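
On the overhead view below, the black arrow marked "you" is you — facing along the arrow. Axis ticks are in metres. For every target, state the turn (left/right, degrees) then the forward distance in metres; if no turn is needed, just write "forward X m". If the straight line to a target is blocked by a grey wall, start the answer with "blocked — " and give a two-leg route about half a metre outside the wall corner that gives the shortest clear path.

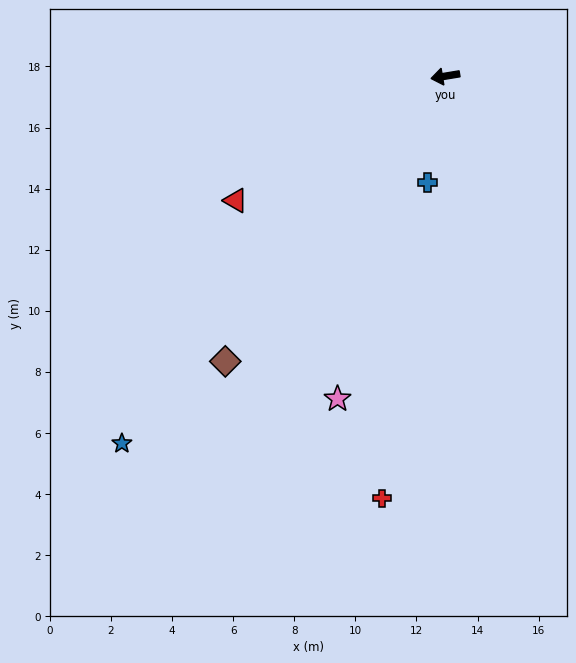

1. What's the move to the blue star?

turn left 39°, forward 16.0 m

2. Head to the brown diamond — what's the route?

turn left 43°, forward 11.8 m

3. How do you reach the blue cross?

turn left 71°, forward 3.5 m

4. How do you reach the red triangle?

turn left 21°, forward 8.0 m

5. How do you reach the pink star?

turn left 62°, forward 11.1 m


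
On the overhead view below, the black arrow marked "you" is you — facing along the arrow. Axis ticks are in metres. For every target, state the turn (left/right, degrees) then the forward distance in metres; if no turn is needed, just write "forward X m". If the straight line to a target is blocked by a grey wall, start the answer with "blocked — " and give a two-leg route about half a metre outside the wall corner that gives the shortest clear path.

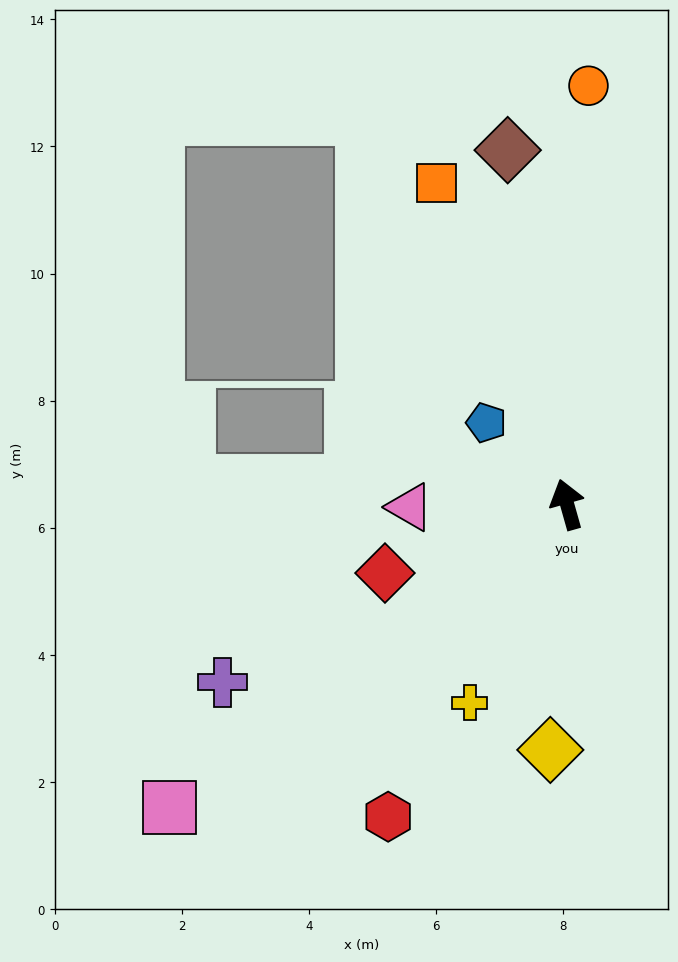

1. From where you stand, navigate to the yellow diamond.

turn left 160°, forward 3.9 m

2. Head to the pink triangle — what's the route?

turn left 75°, forward 2.5 m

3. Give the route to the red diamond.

turn left 95°, forward 3.1 m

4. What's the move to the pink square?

turn left 112°, forward 7.9 m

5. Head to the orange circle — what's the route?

turn right 19°, forward 6.6 m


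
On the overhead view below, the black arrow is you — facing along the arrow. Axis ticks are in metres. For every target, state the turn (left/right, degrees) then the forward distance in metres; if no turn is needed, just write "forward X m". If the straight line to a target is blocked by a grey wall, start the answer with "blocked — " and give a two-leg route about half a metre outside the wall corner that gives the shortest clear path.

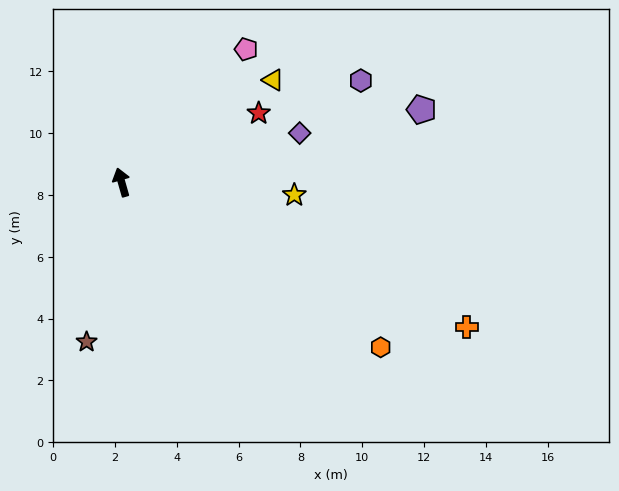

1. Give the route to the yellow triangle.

turn right 72°, forward 5.9 m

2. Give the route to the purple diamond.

turn right 91°, forward 6.0 m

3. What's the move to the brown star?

turn left 152°, forward 5.3 m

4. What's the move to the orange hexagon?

turn right 138°, forward 9.9 m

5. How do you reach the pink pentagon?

turn right 59°, forward 5.9 m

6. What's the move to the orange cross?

turn right 129°, forward 12.1 m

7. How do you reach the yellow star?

turn right 110°, forward 5.6 m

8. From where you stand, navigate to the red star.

turn right 79°, forward 5.0 m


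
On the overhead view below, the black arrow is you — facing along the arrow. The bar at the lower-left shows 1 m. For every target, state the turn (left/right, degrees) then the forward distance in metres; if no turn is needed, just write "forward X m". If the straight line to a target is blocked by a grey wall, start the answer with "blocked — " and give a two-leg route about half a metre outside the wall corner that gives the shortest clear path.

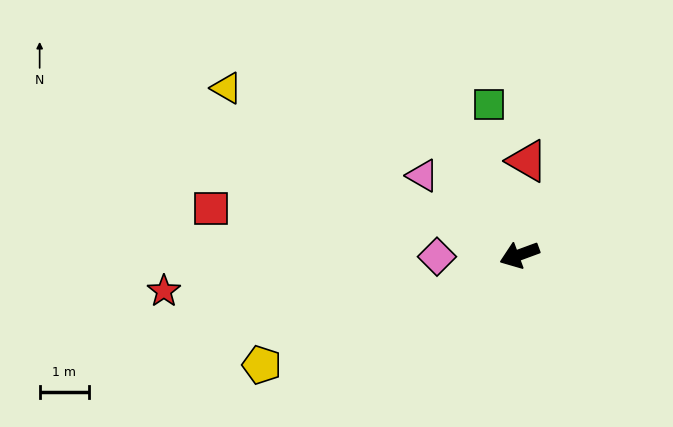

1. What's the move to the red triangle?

turn right 115°, forward 1.9 m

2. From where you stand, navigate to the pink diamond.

turn right 19°, forward 1.7 m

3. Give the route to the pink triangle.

turn right 59°, forward 2.5 m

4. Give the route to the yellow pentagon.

turn left 3°, forward 5.7 m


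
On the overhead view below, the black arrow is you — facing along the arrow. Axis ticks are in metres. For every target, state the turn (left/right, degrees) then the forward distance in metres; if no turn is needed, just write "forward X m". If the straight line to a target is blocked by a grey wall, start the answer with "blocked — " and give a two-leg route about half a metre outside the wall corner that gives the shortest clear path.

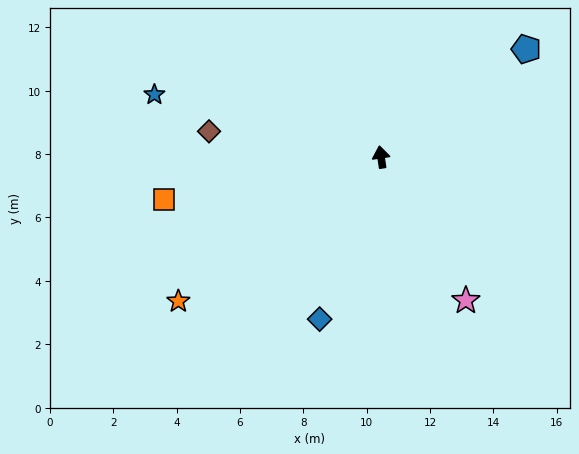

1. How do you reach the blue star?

turn left 66°, forward 7.4 m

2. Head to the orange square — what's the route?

turn left 93°, forward 7.0 m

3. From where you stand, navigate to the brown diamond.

turn left 73°, forward 5.5 m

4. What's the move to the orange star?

turn left 117°, forward 7.8 m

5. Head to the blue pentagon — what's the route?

turn right 62°, forward 5.7 m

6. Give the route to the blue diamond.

turn left 151°, forward 5.5 m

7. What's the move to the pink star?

turn right 158°, forward 5.3 m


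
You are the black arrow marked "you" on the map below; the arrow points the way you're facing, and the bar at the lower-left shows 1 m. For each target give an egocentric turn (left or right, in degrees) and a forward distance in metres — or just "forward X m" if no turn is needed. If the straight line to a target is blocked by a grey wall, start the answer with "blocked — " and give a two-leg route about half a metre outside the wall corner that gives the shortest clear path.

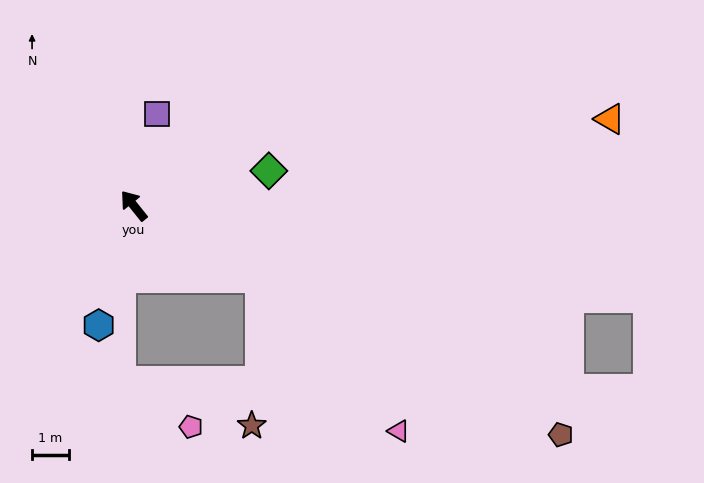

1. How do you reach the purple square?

turn right 53°, forward 2.6 m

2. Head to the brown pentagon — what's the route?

turn right 157°, forward 13.2 m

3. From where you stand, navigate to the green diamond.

turn right 114°, forward 3.8 m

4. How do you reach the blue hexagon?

turn left 125°, forward 3.4 m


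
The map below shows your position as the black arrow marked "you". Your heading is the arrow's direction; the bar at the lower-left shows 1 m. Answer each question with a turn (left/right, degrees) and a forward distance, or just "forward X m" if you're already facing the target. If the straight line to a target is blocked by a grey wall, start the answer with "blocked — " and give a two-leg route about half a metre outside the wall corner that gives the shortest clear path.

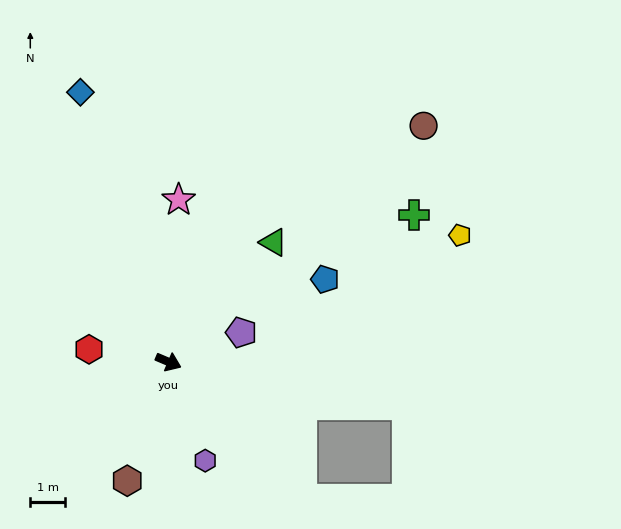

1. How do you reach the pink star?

turn left 109°, forward 4.6 m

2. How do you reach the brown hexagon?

turn right 86°, forward 3.6 m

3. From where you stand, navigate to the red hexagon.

turn right 166°, forward 2.3 m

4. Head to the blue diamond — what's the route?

turn left 131°, forward 8.1 m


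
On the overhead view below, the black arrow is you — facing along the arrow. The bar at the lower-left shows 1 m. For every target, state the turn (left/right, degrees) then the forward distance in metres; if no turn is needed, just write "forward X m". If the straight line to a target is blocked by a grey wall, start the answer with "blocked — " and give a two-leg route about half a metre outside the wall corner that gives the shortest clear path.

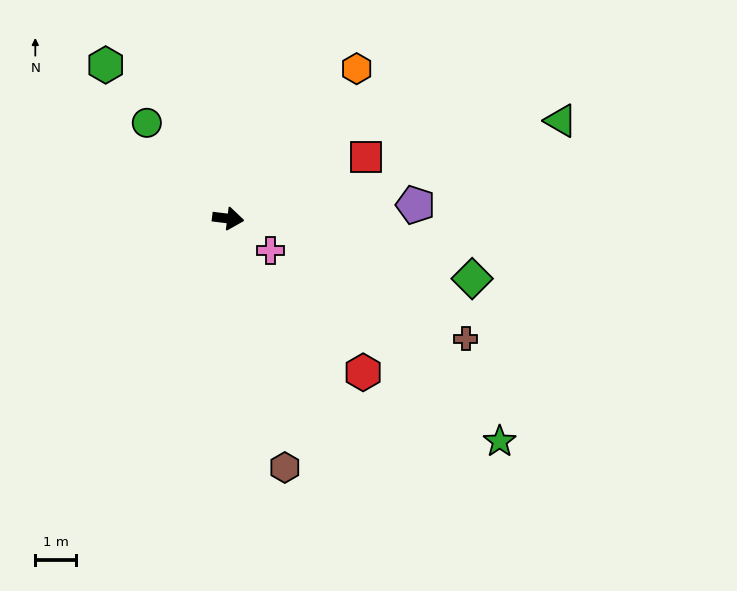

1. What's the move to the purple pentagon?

turn left 11°, forward 4.6 m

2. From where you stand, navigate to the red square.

turn left 31°, forward 3.7 m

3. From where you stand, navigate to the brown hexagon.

turn right 70°, forward 6.2 m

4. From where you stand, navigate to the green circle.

turn left 137°, forward 3.1 m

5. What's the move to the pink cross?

turn right 30°, forward 1.3 m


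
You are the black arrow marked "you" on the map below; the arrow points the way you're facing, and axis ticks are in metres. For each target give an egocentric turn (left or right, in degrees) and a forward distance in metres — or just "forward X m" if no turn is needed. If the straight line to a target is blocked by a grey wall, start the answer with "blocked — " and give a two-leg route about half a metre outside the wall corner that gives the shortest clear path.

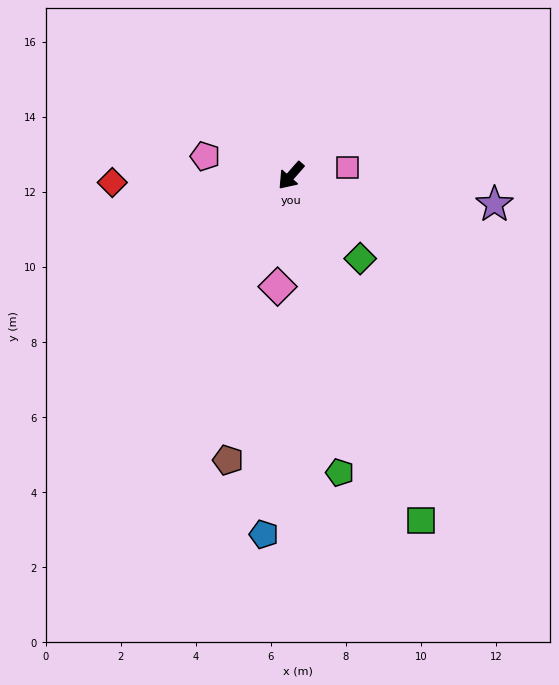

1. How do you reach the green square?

turn left 62°, forward 9.8 m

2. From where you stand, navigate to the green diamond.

turn left 81°, forward 2.9 m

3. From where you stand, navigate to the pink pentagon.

turn right 61°, forward 2.3 m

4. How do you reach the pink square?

turn left 139°, forward 1.5 m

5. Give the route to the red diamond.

turn right 47°, forward 4.8 m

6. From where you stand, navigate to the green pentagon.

turn left 51°, forward 8.0 m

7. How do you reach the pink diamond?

turn left 34°, forward 3.0 m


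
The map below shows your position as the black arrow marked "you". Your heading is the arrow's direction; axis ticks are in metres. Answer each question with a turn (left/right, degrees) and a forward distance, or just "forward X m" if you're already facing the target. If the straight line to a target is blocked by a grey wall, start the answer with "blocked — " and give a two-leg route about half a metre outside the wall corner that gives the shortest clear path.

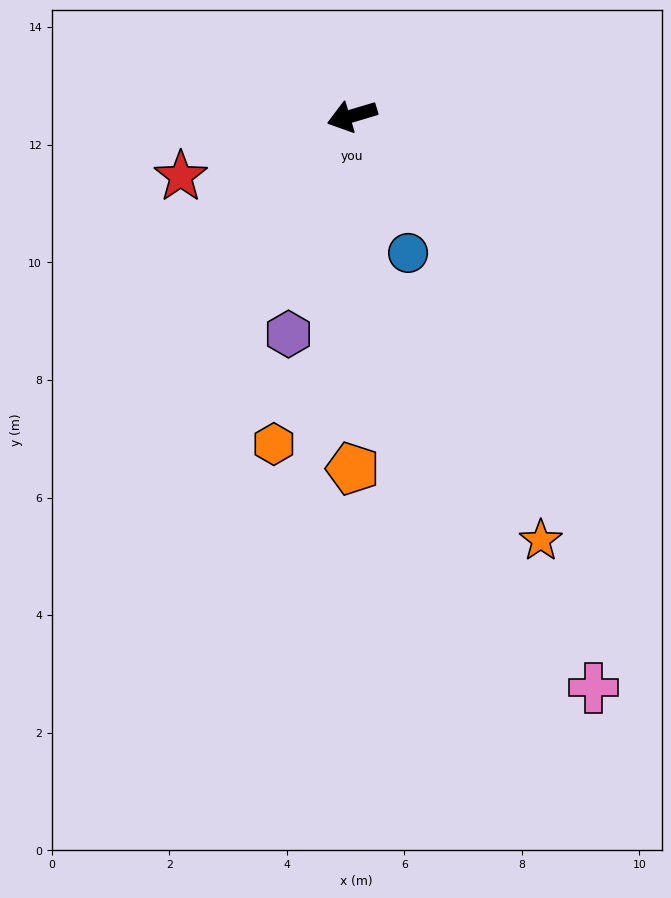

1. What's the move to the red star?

turn left 3°, forward 3.1 m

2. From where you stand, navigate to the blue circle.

turn left 96°, forward 2.5 m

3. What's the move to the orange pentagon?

turn left 73°, forward 6.0 m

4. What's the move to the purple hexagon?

turn left 57°, forward 3.9 m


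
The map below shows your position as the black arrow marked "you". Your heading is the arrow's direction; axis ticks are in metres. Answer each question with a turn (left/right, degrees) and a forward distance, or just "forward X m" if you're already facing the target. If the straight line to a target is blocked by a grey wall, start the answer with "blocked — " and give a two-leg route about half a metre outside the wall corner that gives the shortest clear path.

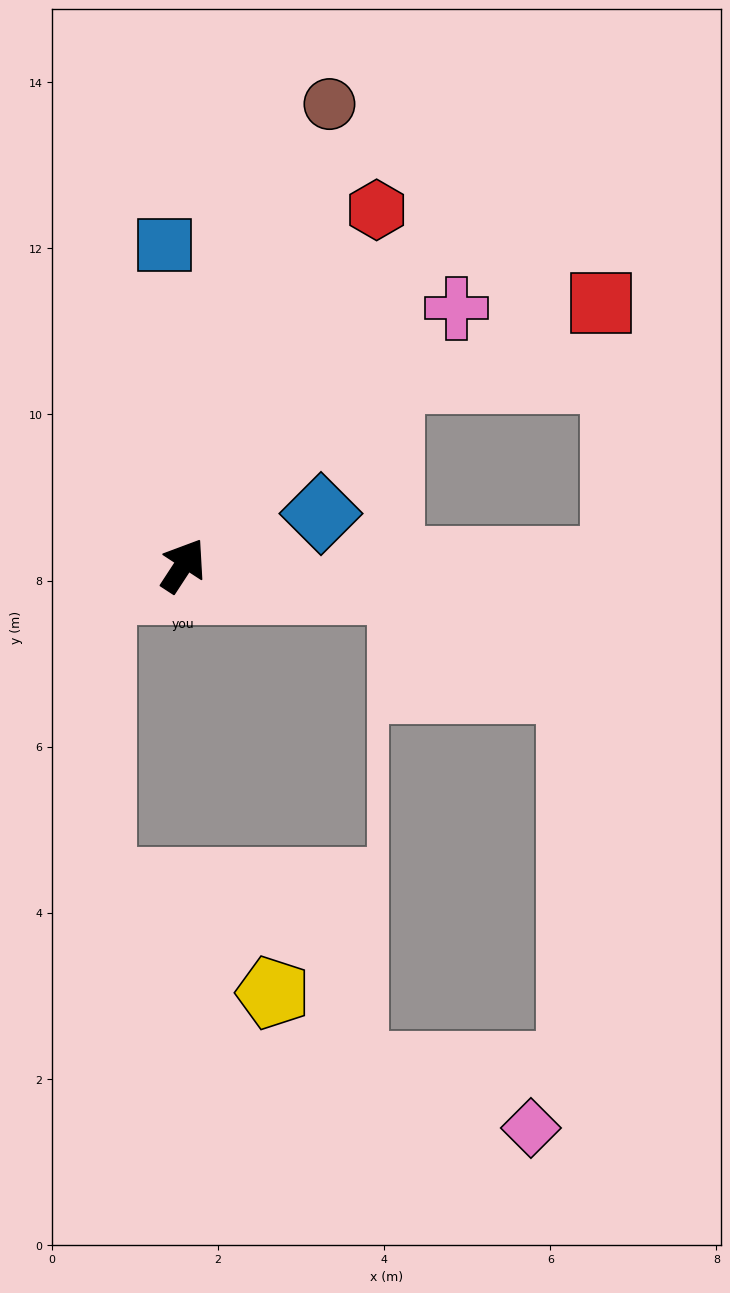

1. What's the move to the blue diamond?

turn right 36°, forward 1.8 m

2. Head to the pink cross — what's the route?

turn right 14°, forward 4.5 m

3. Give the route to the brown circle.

turn left 16°, forward 5.8 m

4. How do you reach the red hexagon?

turn left 5°, forward 4.9 m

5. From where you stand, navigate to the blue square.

turn left 36°, forward 3.9 m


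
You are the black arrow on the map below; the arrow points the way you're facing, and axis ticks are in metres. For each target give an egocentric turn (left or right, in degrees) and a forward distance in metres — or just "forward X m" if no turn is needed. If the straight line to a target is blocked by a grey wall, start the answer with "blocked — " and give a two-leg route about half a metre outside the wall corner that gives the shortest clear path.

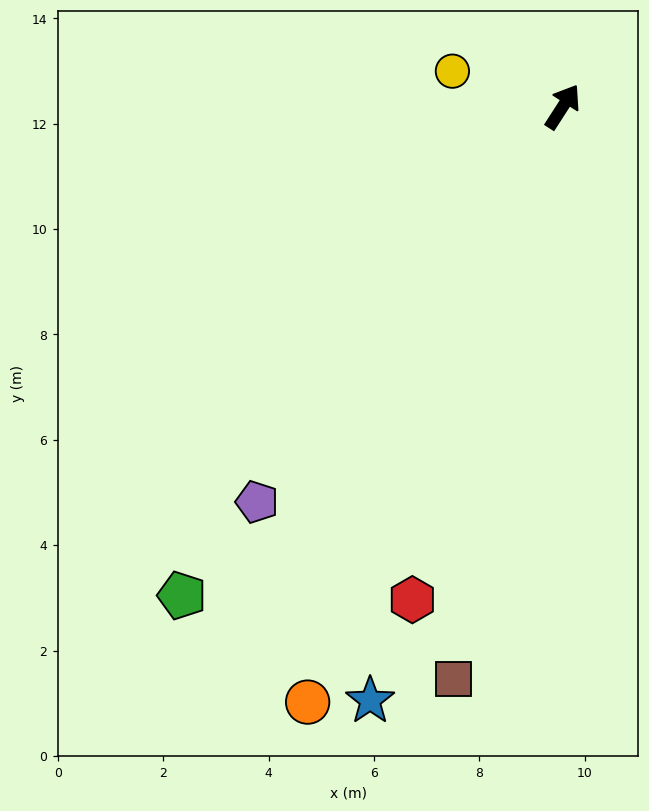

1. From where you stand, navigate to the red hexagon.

turn right 164°, forward 9.8 m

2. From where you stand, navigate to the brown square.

turn right 158°, forward 11.1 m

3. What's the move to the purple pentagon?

turn left 175°, forward 9.5 m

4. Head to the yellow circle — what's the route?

turn left 105°, forward 2.2 m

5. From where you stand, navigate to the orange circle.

turn right 170°, forward 12.3 m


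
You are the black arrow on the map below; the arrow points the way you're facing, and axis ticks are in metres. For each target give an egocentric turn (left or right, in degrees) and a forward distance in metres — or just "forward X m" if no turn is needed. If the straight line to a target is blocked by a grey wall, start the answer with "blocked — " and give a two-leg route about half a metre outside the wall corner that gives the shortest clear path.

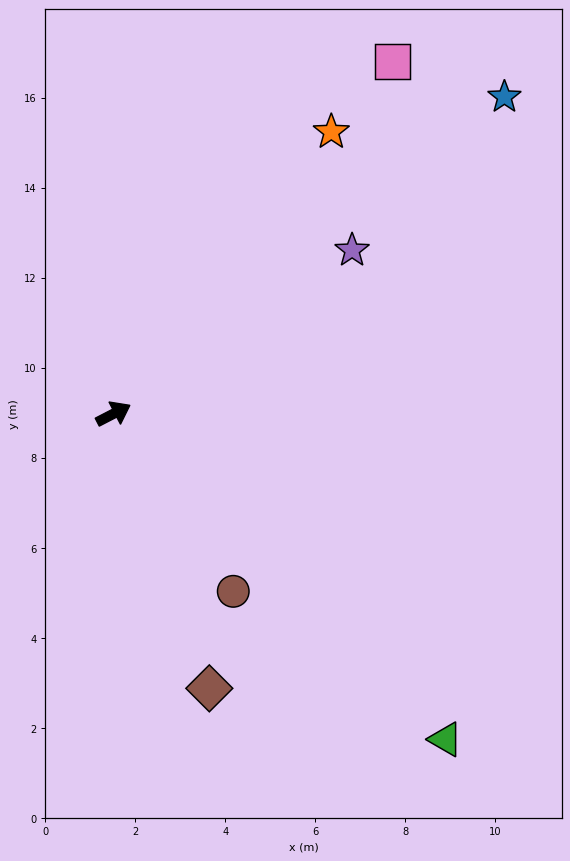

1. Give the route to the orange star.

turn left 25°, forward 7.9 m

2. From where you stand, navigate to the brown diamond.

turn right 98°, forward 6.5 m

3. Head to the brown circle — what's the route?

turn right 83°, forward 4.8 m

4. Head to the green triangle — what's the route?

turn right 72°, forward 10.3 m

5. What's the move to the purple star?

turn left 7°, forward 6.4 m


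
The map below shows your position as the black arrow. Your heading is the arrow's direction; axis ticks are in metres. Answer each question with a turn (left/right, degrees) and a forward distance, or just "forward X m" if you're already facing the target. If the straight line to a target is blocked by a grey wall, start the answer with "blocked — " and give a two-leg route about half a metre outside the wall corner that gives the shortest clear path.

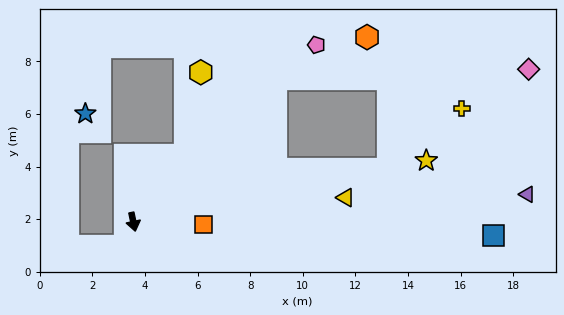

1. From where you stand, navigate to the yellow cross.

blocked — turn left 90°, forward 9.9 m, then turn left 27°, forward 3.6 m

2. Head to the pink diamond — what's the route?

blocked — turn left 123°, forward 7.7 m, then turn right 43°, forward 9.6 m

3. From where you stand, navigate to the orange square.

turn left 76°, forward 2.7 m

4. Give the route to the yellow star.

turn left 90°, forward 11.4 m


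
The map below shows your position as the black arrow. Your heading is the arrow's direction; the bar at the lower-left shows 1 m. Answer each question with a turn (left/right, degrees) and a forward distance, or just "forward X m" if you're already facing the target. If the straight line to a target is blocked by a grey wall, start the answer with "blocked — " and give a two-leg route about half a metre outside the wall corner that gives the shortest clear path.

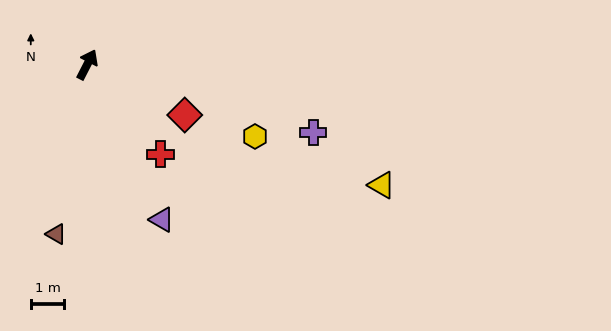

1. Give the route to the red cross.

turn right 114°, forward 3.5 m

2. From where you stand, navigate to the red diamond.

turn right 90°, forward 3.3 m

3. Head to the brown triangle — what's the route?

turn right 163°, forward 5.2 m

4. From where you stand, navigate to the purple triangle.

turn right 127°, forward 5.1 m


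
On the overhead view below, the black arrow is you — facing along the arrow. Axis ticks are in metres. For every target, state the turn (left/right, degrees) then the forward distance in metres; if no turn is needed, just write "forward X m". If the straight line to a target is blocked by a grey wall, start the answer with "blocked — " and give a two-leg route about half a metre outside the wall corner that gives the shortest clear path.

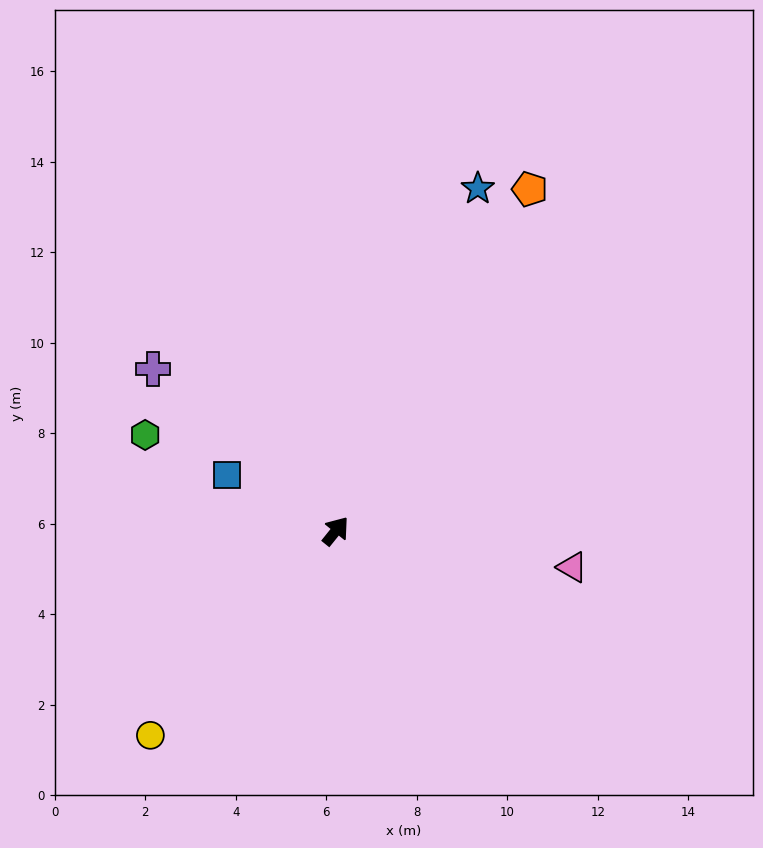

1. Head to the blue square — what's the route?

turn left 102°, forward 2.7 m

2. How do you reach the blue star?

turn left 16°, forward 8.2 m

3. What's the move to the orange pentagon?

turn left 9°, forward 8.7 m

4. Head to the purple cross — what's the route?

turn left 87°, forward 5.4 m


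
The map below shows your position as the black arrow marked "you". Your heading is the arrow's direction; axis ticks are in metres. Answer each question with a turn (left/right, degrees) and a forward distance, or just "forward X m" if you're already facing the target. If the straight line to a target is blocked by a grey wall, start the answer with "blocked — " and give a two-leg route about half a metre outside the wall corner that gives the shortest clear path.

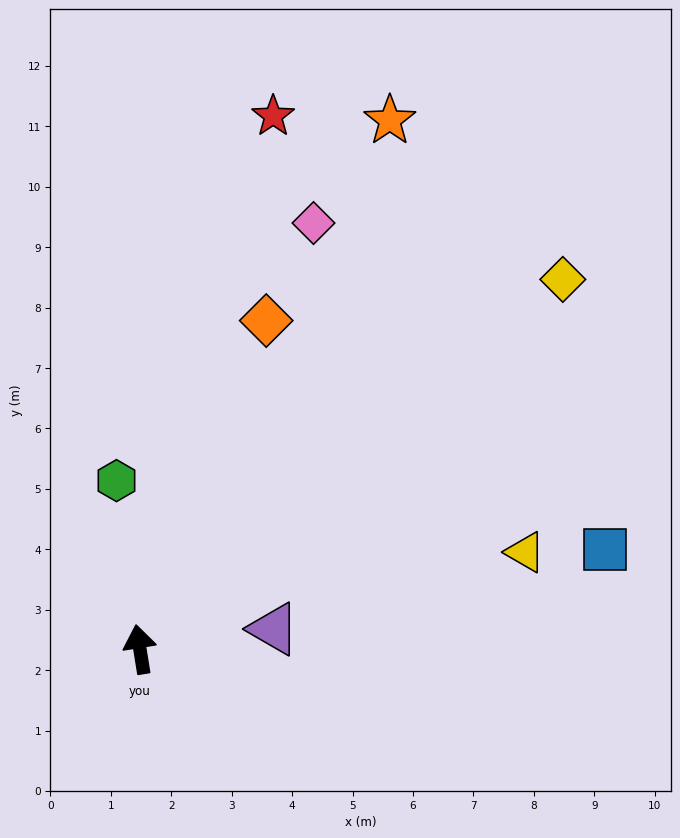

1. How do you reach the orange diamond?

turn right 30°, forward 5.8 m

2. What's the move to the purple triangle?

turn right 90°, forward 2.2 m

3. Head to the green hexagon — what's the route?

forward 2.8 m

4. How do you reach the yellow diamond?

turn right 58°, forward 9.3 m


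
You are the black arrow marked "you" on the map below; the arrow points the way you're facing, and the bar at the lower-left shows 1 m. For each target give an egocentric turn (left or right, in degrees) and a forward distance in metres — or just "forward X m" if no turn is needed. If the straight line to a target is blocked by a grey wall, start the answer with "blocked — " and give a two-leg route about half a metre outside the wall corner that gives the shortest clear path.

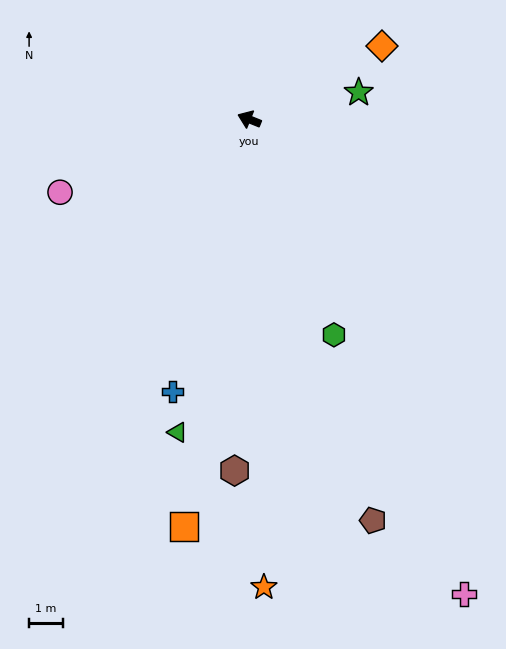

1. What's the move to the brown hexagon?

turn left 110°, forward 10.4 m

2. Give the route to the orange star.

turn left 114°, forward 13.9 m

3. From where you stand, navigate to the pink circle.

turn left 43°, forward 6.0 m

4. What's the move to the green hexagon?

turn left 133°, forward 6.9 m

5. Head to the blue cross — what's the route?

turn left 96°, forward 8.4 m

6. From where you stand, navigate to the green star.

turn right 144°, forward 3.3 m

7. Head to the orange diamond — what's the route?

turn right 129°, forward 4.5 m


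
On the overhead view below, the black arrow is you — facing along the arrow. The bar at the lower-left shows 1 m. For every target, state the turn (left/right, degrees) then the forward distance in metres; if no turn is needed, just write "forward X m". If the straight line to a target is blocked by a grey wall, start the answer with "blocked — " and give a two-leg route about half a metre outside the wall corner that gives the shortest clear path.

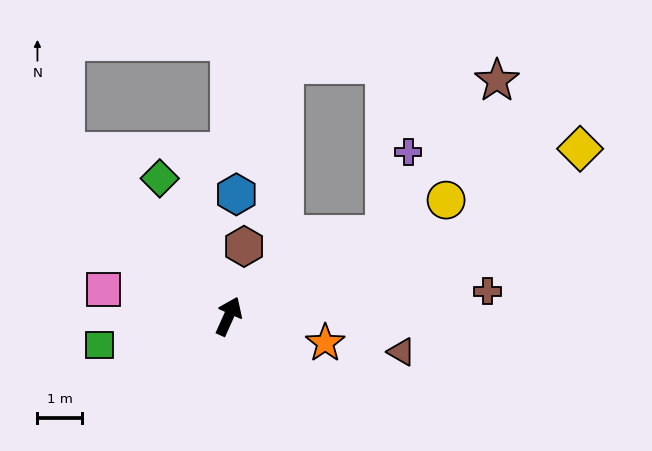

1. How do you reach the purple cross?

blocked — turn right 38°, forward 3.9 m, then turn left 45°, forward 1.9 m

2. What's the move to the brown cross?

turn right 60°, forward 5.8 m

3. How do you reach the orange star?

turn right 81°, forward 2.2 m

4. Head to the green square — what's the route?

turn left 127°, forward 3.0 m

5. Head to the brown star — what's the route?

blocked — turn right 38°, forward 3.9 m, then turn left 26°, forward 4.3 m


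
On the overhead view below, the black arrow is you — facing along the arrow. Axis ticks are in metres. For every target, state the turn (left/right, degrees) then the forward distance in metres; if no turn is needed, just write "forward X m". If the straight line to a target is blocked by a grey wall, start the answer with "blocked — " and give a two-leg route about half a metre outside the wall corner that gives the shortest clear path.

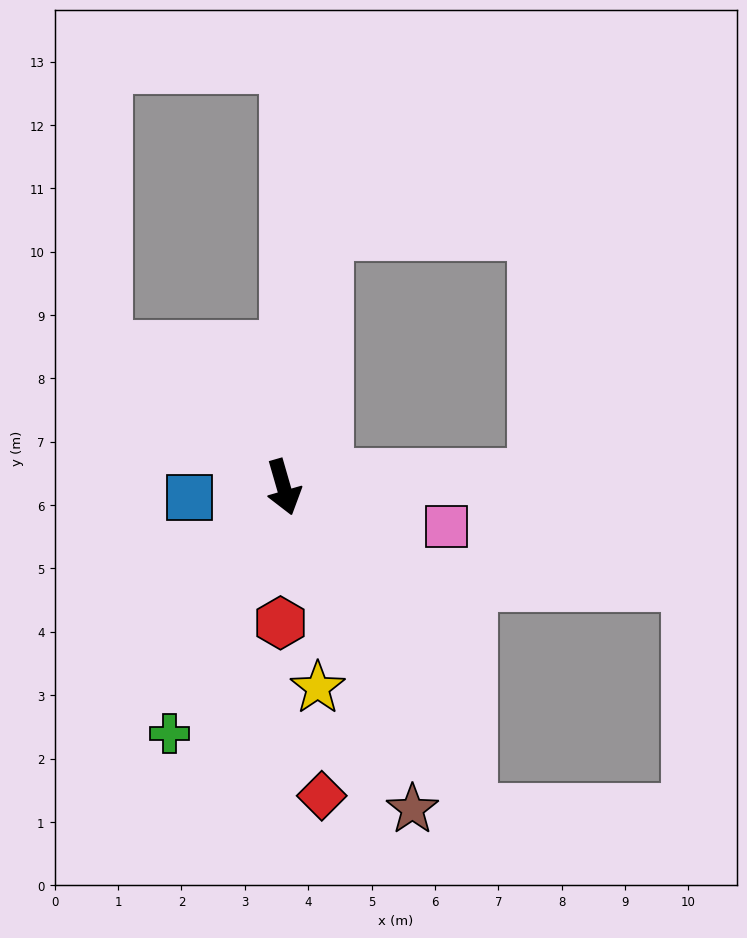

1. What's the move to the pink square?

turn left 60°, forward 2.7 m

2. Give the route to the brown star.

turn left 6°, forward 5.5 m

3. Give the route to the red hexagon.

turn right 17°, forward 2.1 m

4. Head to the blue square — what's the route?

turn right 100°, forward 1.5 m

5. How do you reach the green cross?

turn right 41°, forward 4.3 m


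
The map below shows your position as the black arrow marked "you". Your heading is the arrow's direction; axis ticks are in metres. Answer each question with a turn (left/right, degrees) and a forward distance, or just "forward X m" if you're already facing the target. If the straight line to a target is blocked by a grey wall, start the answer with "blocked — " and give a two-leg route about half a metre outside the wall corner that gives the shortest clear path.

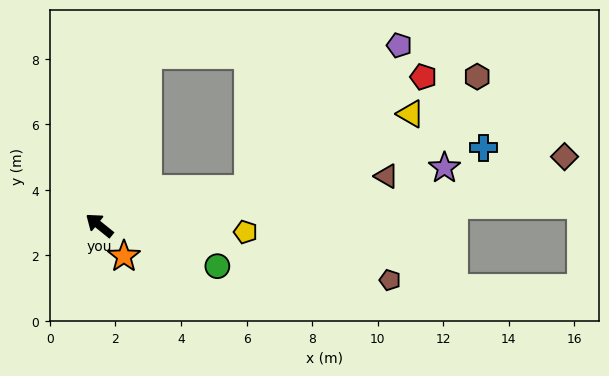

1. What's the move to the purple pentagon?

blocked — turn right 127°, forward 4.7 m, then turn left 29°, forward 6.3 m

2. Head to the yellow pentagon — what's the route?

turn right 144°, forward 4.5 m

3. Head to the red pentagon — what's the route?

blocked — turn right 127°, forward 4.7 m, then turn left 18°, forward 6.3 m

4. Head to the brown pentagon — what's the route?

turn right 152°, forward 9.0 m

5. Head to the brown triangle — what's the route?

turn right 131°, forward 8.9 m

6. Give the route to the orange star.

turn left 167°, forward 1.2 m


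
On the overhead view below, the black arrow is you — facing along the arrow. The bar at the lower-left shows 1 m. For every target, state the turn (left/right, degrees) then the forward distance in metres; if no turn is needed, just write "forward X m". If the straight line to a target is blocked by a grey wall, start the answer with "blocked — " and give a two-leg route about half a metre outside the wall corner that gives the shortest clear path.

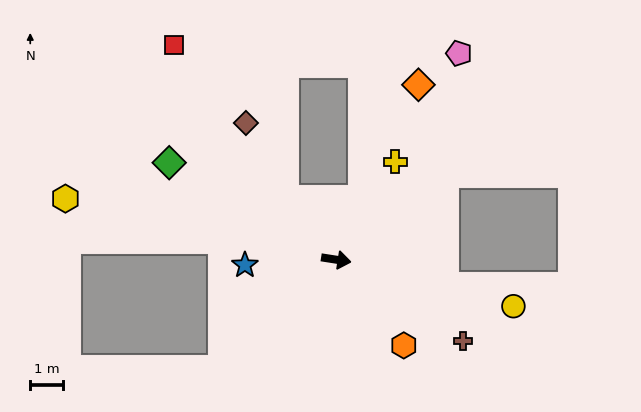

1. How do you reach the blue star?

turn right 168°, forward 2.8 m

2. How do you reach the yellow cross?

turn left 68°, forward 3.5 m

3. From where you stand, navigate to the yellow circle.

turn right 6°, forward 5.6 m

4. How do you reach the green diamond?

turn left 159°, forward 5.9 m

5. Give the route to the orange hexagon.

turn right 43°, forward 3.3 m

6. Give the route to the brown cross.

turn right 24°, forward 4.6 m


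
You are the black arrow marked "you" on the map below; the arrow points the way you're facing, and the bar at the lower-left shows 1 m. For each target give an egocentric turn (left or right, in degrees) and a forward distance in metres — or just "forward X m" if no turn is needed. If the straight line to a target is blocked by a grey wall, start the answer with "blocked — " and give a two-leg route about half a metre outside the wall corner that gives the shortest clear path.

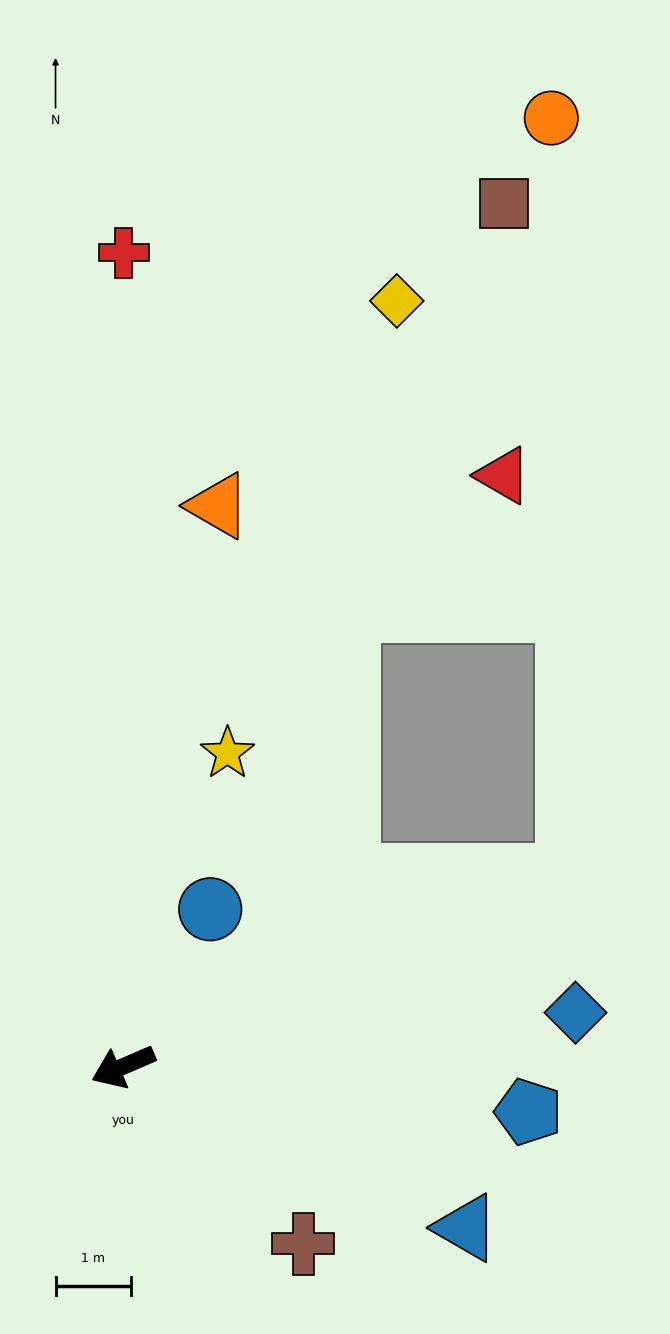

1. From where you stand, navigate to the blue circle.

turn right 142°, forward 2.4 m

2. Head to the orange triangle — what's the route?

turn right 123°, forward 7.5 m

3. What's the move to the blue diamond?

turn left 163°, forward 6.0 m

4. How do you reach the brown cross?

turn left 112°, forward 3.3 m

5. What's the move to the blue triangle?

turn left 131°, forward 5.0 m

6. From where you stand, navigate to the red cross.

turn right 113°, forward 10.7 m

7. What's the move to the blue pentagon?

turn left 150°, forward 5.4 m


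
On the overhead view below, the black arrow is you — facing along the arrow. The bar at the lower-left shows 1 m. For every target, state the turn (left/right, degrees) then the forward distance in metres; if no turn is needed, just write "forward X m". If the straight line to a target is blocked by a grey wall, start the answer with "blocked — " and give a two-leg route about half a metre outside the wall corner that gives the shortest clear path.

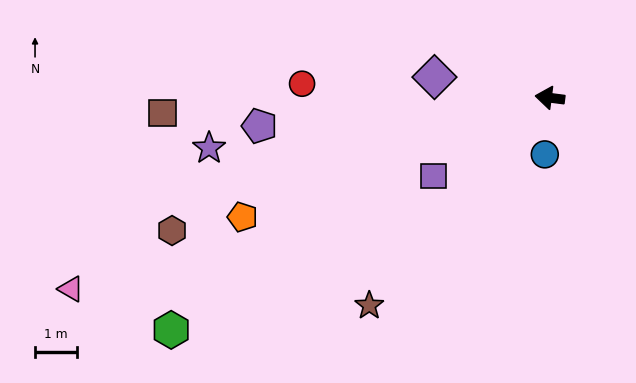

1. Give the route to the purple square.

turn left 41°, forward 3.3 m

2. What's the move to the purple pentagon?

turn left 13°, forward 6.9 m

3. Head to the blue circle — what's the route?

turn left 92°, forward 1.3 m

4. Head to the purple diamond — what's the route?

turn right 3°, forward 2.8 m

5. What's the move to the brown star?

turn left 56°, forward 6.5 m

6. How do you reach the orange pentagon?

turn left 29°, forward 7.8 m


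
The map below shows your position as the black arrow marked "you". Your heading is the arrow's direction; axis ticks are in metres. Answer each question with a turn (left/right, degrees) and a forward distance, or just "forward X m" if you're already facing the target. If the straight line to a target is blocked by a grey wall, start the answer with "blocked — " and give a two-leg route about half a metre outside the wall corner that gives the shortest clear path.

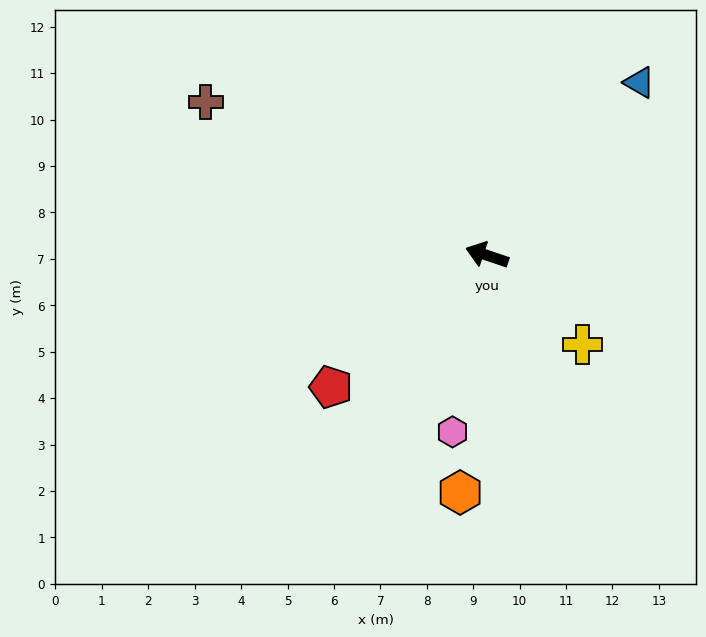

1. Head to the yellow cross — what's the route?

turn left 156°, forward 2.8 m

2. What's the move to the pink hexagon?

turn left 98°, forward 3.9 m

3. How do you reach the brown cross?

turn right 10°, forward 6.9 m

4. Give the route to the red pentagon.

turn left 59°, forward 4.4 m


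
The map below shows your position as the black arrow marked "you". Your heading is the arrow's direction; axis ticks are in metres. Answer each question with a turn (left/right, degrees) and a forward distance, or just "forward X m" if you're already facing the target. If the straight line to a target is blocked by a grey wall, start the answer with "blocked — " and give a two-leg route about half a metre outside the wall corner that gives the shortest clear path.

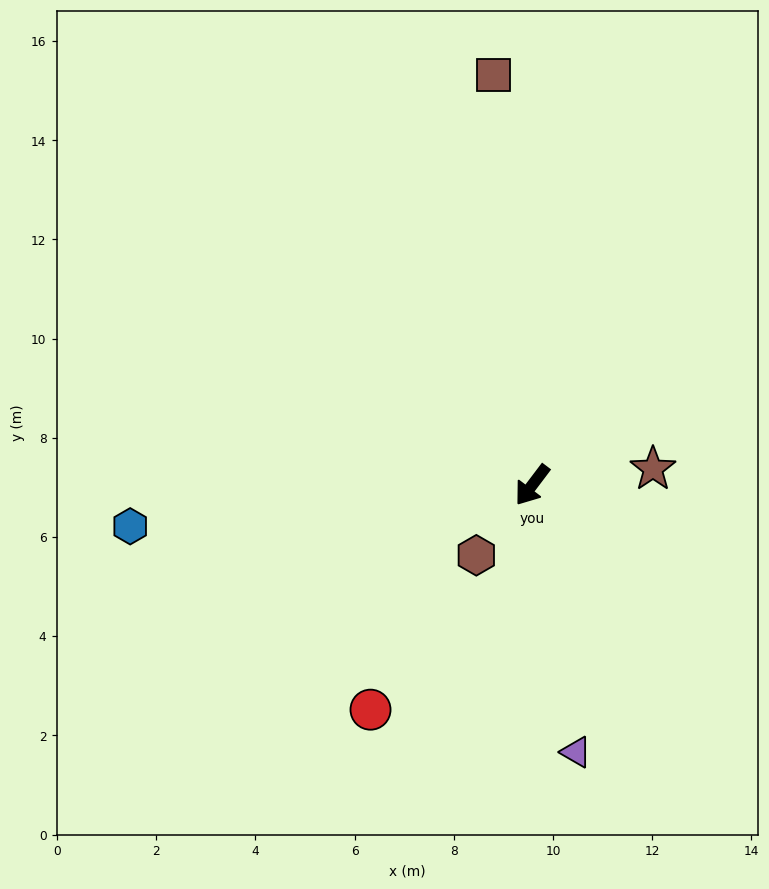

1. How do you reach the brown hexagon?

forward 1.8 m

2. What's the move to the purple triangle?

turn left 46°, forward 5.5 m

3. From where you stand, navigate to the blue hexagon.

turn right 47°, forward 8.1 m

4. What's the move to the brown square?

turn right 138°, forward 8.3 m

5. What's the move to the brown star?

turn left 135°, forward 2.5 m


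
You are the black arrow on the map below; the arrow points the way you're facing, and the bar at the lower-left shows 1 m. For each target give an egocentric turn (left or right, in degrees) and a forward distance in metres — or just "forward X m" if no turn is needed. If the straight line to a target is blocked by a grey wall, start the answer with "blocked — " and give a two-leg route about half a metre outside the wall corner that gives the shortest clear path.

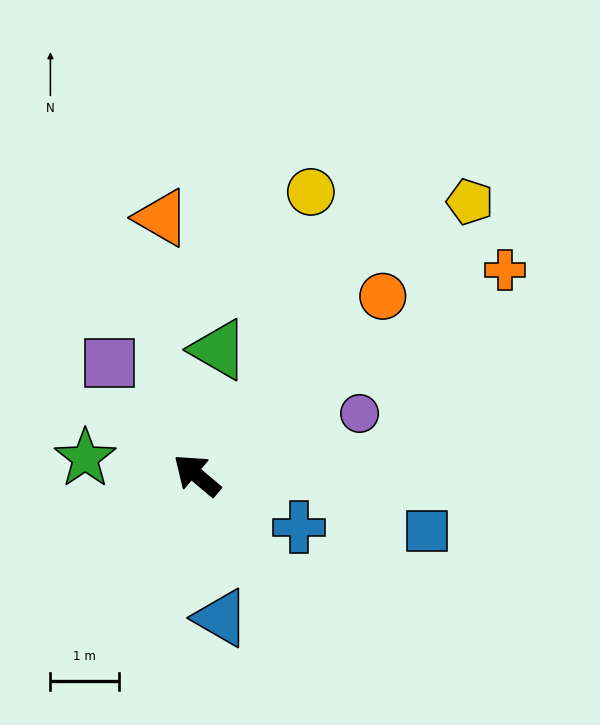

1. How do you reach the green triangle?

turn right 60°, forward 1.9 m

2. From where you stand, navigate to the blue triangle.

turn left 140°, forward 2.1 m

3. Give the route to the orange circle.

turn right 96°, forward 3.8 m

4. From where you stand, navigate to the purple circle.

turn right 119°, forward 2.6 m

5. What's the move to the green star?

turn left 32°, forward 1.7 m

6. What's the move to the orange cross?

turn right 106°, forward 5.4 m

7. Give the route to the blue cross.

turn right 167°, forward 1.7 m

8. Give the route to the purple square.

turn right 12°, forward 2.1 m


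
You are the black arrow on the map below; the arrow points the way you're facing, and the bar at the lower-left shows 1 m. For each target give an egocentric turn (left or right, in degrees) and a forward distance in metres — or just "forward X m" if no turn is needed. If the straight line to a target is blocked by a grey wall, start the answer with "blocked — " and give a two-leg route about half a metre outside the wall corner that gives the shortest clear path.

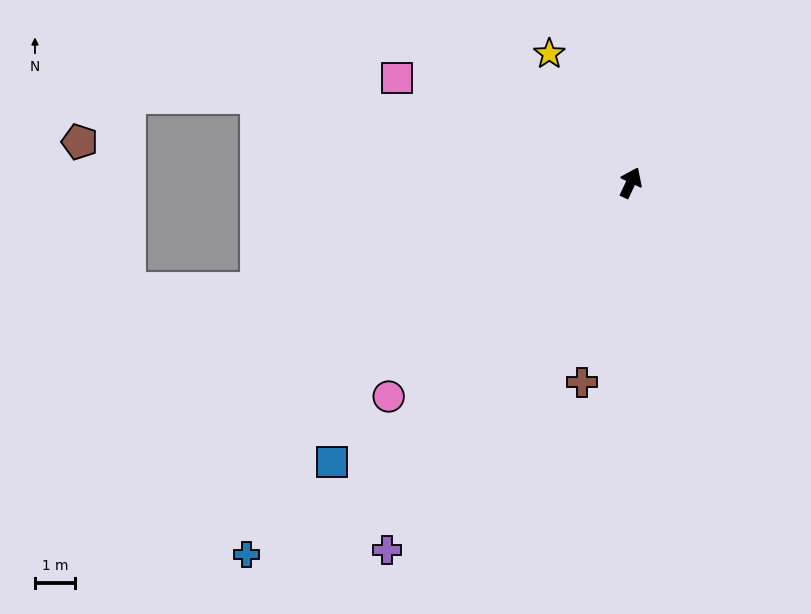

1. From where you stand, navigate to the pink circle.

turn left 157°, forward 8.1 m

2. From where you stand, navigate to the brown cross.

turn right 169°, forward 5.1 m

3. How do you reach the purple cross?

turn left 172°, forward 11.0 m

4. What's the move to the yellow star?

turn left 57°, forward 3.8 m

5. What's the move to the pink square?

turn left 91°, forward 6.4 m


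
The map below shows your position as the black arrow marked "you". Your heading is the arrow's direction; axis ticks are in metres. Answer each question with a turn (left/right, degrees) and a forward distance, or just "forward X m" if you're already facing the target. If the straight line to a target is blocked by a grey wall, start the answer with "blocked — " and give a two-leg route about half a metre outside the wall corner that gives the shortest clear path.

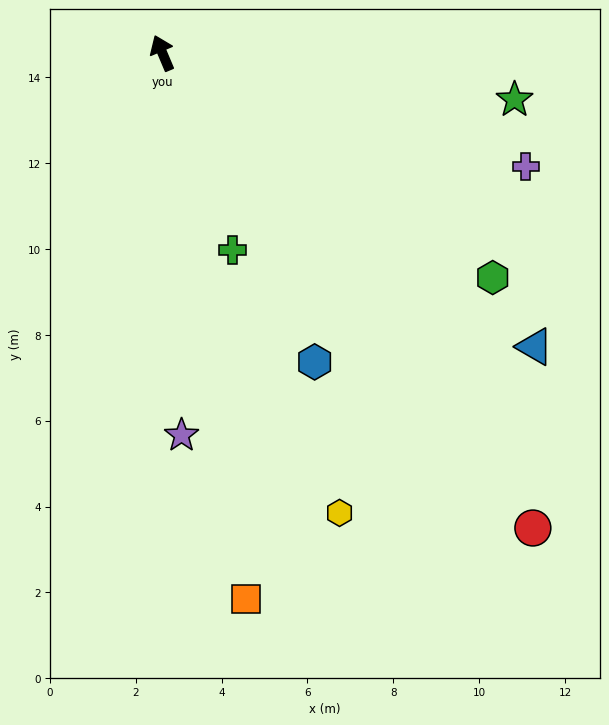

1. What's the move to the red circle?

turn right 165°, forward 14.0 m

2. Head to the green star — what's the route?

turn right 120°, forward 8.3 m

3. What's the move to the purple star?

turn left 160°, forward 8.9 m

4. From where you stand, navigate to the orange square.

turn left 166°, forward 12.9 m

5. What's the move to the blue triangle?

turn right 151°, forward 11.1 m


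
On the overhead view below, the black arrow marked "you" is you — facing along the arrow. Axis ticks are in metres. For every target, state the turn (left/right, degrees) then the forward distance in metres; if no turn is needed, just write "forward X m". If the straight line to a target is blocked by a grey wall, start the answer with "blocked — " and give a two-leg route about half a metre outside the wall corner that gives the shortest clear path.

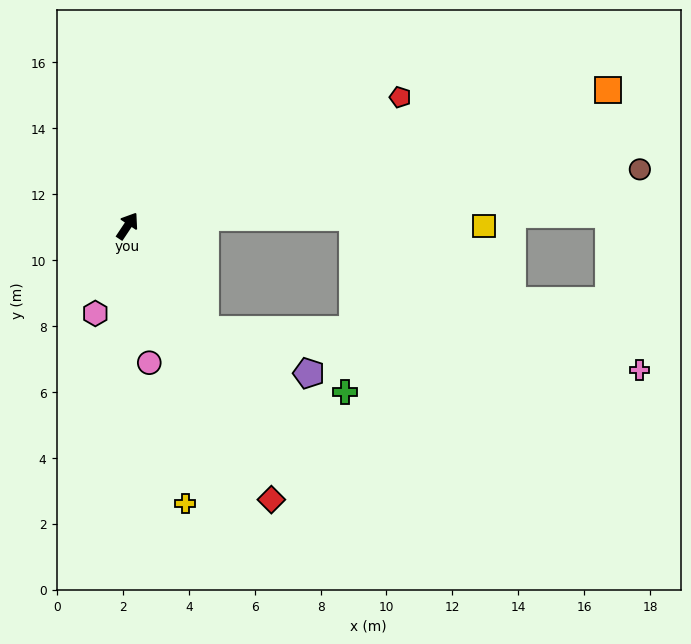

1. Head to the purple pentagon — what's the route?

blocked — turn right 110°, forward 3.9 m, then turn left 31°, forward 3.4 m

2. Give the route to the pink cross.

blocked — turn right 110°, forward 3.9 m, then turn left 48°, forward 13.2 m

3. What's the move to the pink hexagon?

turn right 167°, forward 2.8 m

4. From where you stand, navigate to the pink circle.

turn right 137°, forward 4.2 m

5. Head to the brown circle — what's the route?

turn right 50°, forward 15.6 m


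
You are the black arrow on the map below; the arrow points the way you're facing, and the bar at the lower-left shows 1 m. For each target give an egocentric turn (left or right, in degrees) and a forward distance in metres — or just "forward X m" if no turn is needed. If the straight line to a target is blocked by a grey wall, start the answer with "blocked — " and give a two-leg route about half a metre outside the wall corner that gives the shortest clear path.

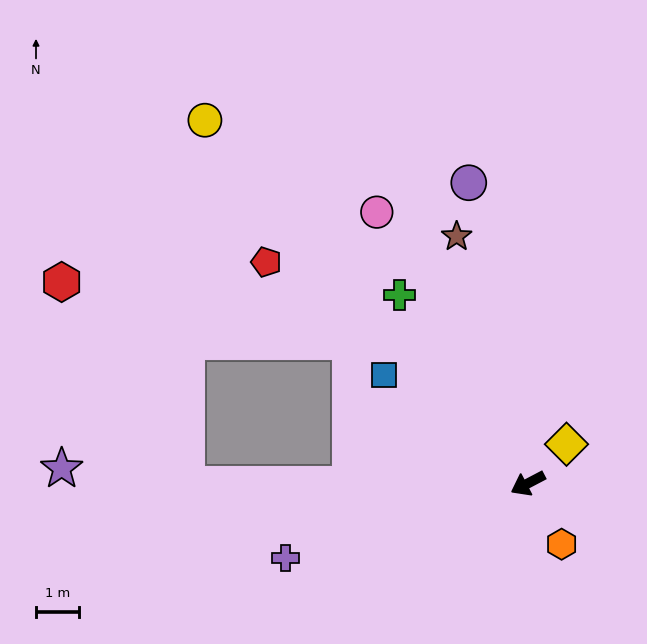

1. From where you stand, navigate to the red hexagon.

blocked — turn right 28°, forward 8.0 m, then turn right 58°, forward 5.6 m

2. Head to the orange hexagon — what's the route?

turn left 91°, forward 1.6 m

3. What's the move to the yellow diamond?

turn right 162°, forward 1.3 m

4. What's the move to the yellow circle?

turn right 76°, forward 11.4 m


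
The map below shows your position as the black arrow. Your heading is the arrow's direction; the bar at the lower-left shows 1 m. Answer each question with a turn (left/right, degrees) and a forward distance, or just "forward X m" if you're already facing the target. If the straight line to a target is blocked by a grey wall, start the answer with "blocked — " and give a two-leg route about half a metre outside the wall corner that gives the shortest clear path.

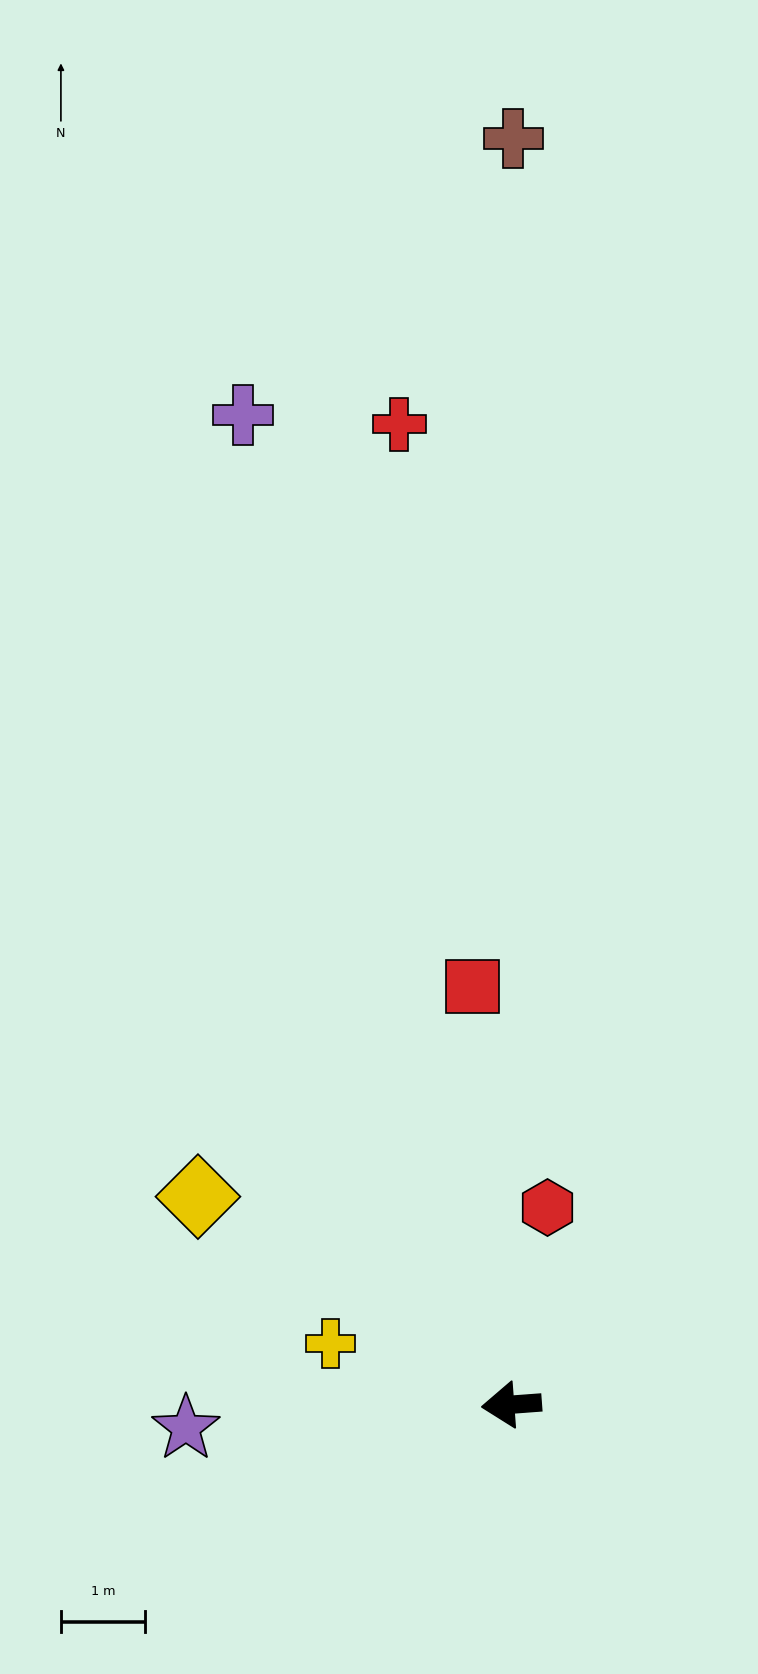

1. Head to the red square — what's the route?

turn right 89°, forward 5.0 m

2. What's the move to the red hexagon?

turn right 105°, forward 2.4 m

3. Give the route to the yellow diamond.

turn right 38°, forward 4.5 m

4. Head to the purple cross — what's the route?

turn right 79°, forward 12.1 m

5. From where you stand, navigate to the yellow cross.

turn right 23°, forward 2.3 m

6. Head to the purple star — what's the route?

forward 3.9 m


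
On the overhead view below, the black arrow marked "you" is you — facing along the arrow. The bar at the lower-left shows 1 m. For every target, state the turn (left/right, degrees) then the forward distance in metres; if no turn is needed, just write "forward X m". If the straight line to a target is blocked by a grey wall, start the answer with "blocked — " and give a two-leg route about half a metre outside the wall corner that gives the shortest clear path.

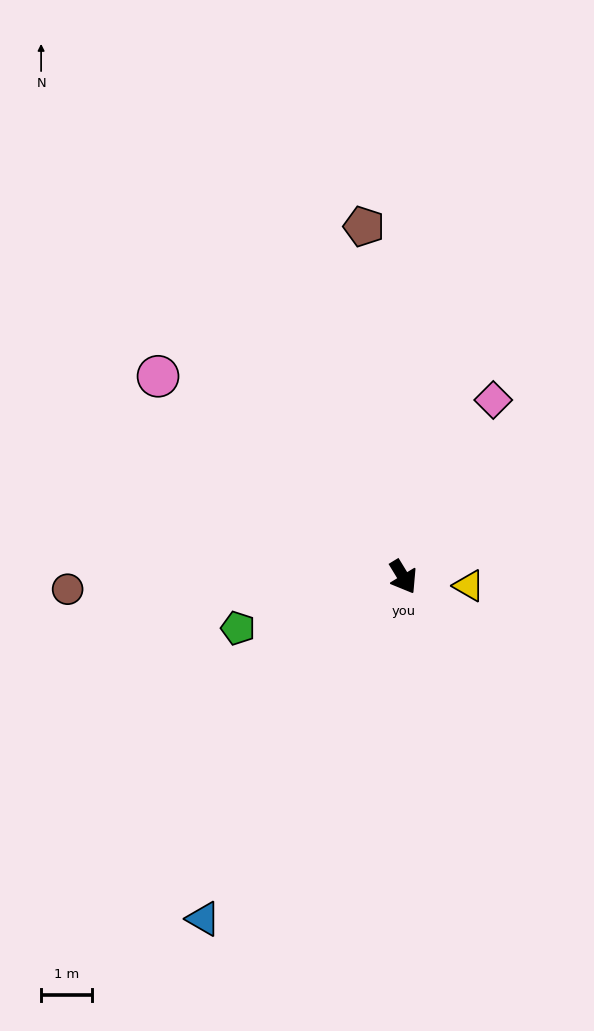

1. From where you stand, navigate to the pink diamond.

turn left 122°, forward 3.9 m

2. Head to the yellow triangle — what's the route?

turn left 51°, forward 1.3 m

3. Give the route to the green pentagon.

turn right 104°, forward 3.4 m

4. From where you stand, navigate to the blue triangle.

turn right 62°, forward 7.8 m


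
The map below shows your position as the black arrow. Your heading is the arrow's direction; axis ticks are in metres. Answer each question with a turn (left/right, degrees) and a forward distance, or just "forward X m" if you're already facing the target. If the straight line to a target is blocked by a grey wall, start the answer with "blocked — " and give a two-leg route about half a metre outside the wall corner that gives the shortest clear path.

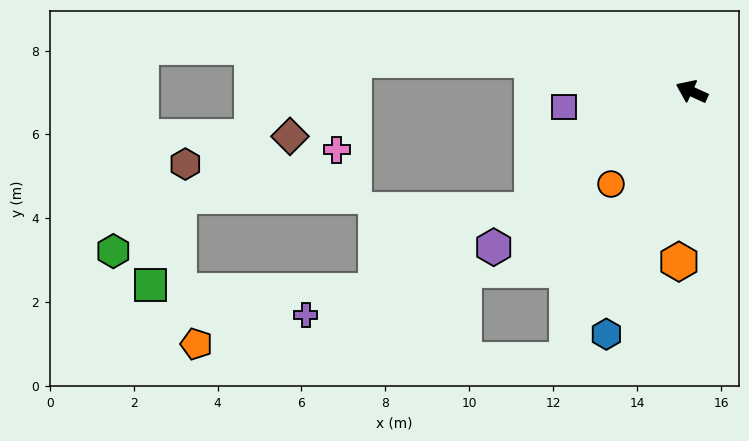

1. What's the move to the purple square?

turn left 32°, forward 3.1 m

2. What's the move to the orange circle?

turn left 74°, forward 2.9 m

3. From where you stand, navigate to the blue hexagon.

turn left 95°, forward 6.1 m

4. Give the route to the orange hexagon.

turn left 110°, forward 4.1 m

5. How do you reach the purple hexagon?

turn left 63°, forward 6.0 m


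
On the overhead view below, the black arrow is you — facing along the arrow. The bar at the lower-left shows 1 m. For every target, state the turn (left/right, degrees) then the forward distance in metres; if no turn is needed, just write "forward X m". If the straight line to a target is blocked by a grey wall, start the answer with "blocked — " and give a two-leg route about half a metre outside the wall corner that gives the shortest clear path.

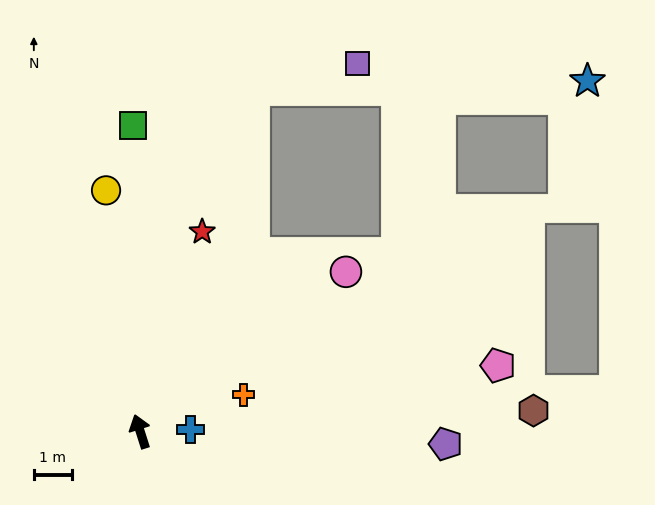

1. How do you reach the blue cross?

turn right 106°, forward 1.3 m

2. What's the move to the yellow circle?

turn right 10°, forward 6.4 m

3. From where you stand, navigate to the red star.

turn right 35°, forward 5.5 m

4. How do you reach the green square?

turn right 16°, forward 8.1 m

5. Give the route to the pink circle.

turn right 70°, forward 6.9 m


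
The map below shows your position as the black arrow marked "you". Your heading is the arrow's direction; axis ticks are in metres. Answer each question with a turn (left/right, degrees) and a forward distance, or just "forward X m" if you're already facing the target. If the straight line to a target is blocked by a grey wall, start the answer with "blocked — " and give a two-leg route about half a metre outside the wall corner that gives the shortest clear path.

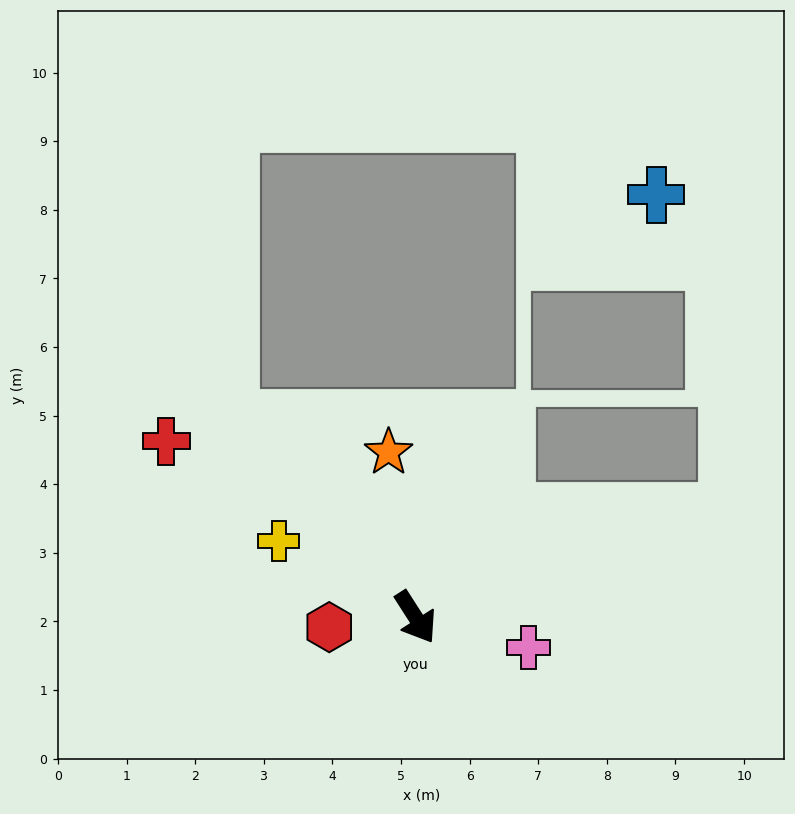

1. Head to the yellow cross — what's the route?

turn right 152°, forward 2.3 m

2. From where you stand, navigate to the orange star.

turn left 157°, forward 2.4 m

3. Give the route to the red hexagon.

turn right 116°, forward 1.3 m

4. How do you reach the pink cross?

turn left 42°, forward 1.7 m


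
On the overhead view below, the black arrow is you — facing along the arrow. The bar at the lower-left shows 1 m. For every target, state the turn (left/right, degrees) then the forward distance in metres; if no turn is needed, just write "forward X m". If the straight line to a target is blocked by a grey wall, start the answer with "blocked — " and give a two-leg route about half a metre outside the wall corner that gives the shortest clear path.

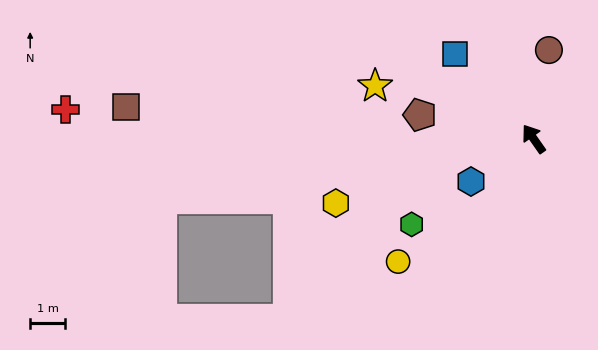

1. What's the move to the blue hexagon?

turn left 89°, forward 2.2 m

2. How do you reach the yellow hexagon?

turn left 73°, forward 5.9 m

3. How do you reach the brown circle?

turn right 45°, forward 2.6 m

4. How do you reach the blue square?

turn left 8°, forward 3.3 m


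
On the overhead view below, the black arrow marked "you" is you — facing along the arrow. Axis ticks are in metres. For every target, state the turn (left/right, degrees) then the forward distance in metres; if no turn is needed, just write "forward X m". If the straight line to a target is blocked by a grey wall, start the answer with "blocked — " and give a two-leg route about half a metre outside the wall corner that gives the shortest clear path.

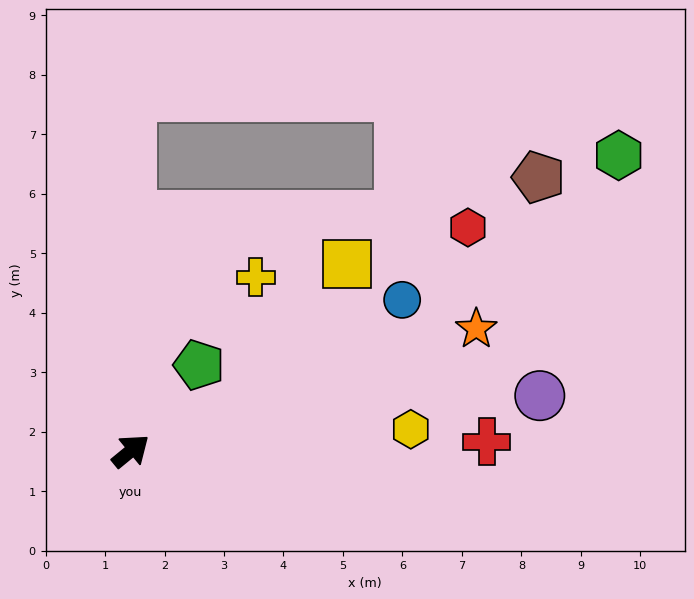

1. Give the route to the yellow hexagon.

turn right 35°, forward 4.7 m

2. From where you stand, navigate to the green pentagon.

turn left 12°, forward 1.8 m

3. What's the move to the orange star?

turn right 20°, forward 6.2 m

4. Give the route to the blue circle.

turn right 10°, forward 5.2 m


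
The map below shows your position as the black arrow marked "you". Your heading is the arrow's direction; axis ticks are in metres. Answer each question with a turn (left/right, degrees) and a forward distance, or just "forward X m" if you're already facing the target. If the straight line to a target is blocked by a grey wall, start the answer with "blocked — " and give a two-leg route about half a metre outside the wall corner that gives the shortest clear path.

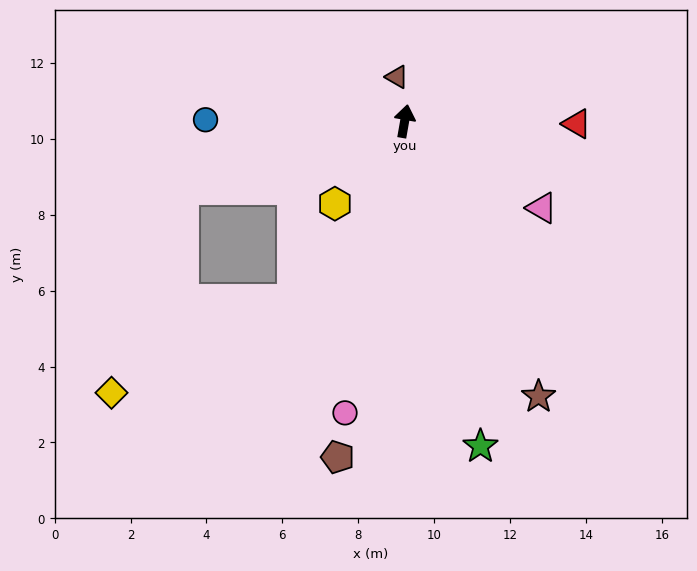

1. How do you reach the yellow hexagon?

turn left 150°, forward 2.8 m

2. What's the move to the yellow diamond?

blocked — turn left 117°, forward 6.1 m, then turn left 54°, forward 5.7 m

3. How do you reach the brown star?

turn right 144°, forward 8.1 m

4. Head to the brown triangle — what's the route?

turn left 20°, forward 1.2 m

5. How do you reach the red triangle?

turn right 81°, forward 4.5 m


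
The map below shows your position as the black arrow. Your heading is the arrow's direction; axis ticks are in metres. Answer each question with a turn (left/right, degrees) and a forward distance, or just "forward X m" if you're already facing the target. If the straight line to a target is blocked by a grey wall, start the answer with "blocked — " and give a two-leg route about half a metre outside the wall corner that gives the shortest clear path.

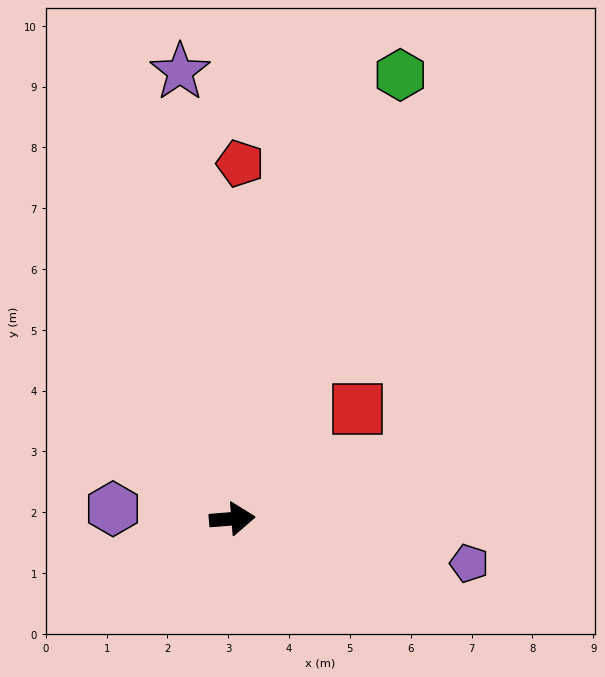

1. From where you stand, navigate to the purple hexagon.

turn left 171°, forward 2.0 m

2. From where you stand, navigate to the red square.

turn left 37°, forward 2.7 m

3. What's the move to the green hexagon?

turn left 65°, forward 7.8 m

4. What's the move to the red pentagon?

turn left 84°, forward 5.8 m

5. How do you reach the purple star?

turn left 92°, forward 7.4 m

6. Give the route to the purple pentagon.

turn right 15°, forward 4.0 m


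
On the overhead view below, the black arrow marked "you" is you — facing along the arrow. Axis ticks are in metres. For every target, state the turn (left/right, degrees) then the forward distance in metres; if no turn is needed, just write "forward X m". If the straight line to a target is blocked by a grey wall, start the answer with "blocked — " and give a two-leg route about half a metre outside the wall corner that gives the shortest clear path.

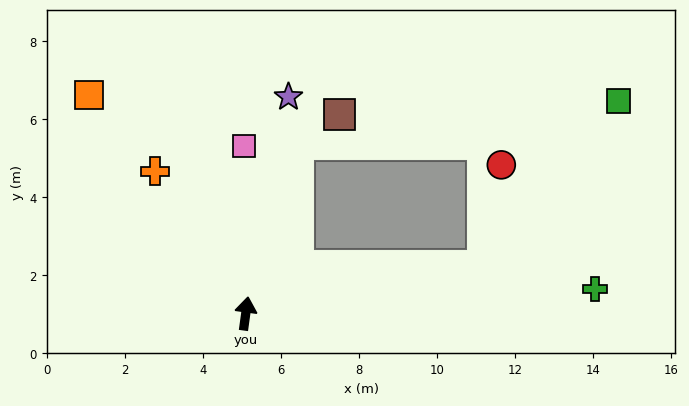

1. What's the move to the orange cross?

turn left 40°, forward 4.3 m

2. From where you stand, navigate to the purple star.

turn right 3°, forward 5.7 m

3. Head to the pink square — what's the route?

turn left 8°, forward 4.3 m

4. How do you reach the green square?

blocked — turn right 71°, forward 6.2 m, then turn left 40°, forward 5.5 m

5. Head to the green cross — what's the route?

turn right 78°, forward 9.0 m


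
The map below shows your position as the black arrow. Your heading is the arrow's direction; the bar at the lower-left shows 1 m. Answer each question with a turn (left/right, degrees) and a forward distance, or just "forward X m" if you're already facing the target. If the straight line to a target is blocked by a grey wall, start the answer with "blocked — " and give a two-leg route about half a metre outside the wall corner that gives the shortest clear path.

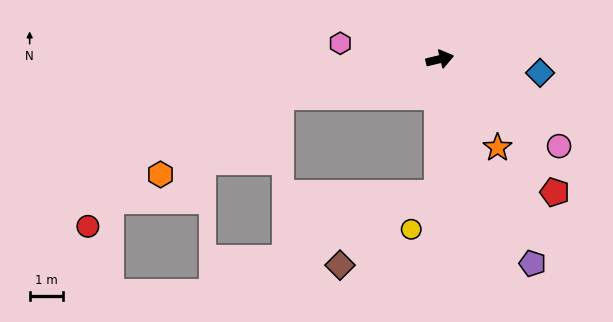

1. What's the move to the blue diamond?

turn right 21°, forward 3.0 m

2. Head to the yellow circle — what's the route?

blocked — turn right 104°, forward 4.0 m, then turn right 37°, forward 1.3 m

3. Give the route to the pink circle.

turn right 50°, forward 4.4 m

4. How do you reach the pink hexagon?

turn left 157°, forward 3.0 m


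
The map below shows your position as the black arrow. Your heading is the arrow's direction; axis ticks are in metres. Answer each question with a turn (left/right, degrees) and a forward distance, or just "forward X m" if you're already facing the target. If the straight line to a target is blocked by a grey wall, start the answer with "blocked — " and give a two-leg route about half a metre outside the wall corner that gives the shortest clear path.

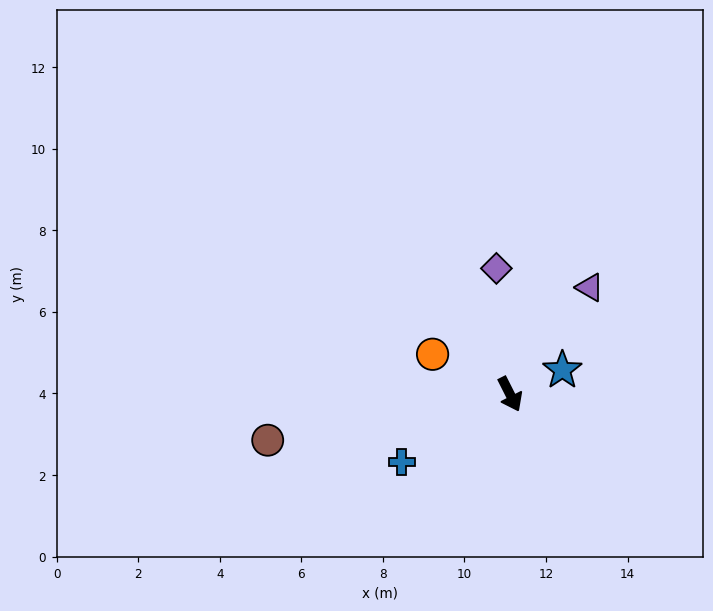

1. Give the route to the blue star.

turn left 88°, forward 1.4 m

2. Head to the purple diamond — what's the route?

turn left 159°, forward 3.1 m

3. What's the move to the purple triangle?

turn left 116°, forward 3.3 m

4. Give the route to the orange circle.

turn right 144°, forward 2.1 m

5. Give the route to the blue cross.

turn right 85°, forward 3.1 m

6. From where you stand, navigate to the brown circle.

turn right 106°, forward 6.0 m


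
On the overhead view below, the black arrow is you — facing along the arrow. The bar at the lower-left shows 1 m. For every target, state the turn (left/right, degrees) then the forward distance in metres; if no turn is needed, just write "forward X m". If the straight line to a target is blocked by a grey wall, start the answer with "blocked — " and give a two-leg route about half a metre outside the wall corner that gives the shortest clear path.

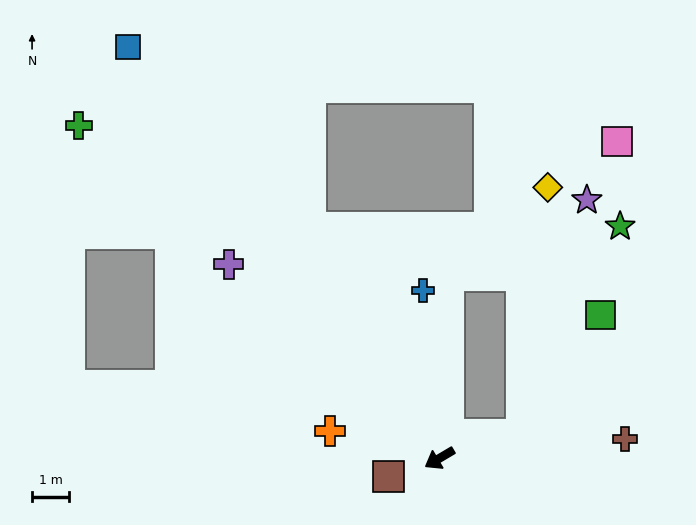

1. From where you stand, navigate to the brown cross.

turn left 155°, forward 5.1 m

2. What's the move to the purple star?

blocked — turn left 165°, forward 2.3 m, then turn left 59°, forward 6.6 m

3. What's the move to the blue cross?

turn right 115°, forward 4.6 m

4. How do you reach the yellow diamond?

blocked — turn right 123°, forward 5.0 m, then turn right 46°, forward 3.6 m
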